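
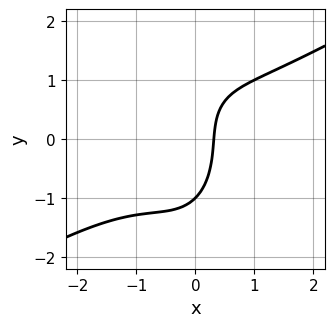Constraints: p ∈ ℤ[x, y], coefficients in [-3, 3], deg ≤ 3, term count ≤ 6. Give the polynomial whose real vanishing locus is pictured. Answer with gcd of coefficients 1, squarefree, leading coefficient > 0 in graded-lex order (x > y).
2*x^3 - 3*x^2*y - y^3 + 3*x - 1

1. Degree: no degree-2 curve has this shape, so deg p = 3.
2. Checking where it meets the axes: it crosses the y-axis at the gridline y = -1.
3. Solving for integer coefficients yields p as stated.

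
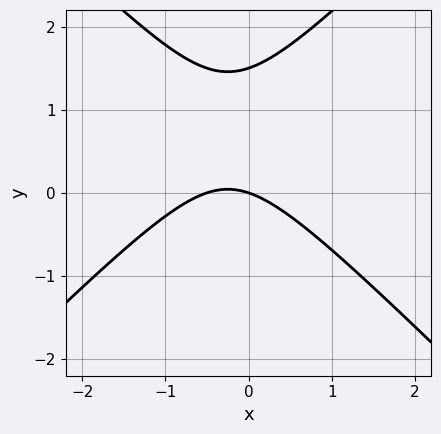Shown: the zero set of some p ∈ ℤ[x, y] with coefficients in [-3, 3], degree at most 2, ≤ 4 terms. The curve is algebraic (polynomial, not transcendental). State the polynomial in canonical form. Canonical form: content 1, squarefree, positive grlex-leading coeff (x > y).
2*x^2 - 2*y^2 + x + 3*y

First, the degree is 2 — no degree-1 curve has this shape.
Next, against the integer gridlines: it meets the y-axis at y = 0 (among the integer gridlines); one x-axis crossing is at x = 0.
Finally, the integer polynomial consistent with all of this is the stated p.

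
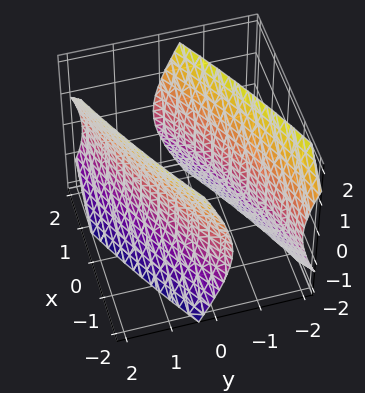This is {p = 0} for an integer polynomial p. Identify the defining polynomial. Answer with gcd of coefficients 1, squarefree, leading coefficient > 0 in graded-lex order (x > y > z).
x^2 - 3*x*y + 3*y^2 - z^2 - 3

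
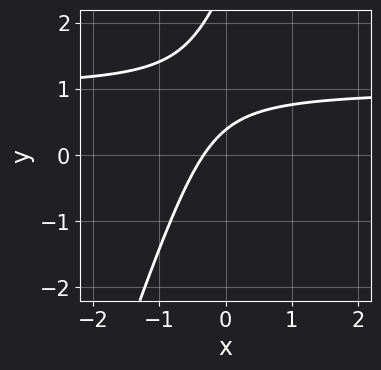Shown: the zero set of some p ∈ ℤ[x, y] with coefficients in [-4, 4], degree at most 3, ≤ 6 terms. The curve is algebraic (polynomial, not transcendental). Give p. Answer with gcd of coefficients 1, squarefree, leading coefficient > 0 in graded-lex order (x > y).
3*x*y - y^2 - 3*x + 3*y - 1

(a) deg p = 2. No degree-1 curve has this shape.
(b) Putting this together gives p.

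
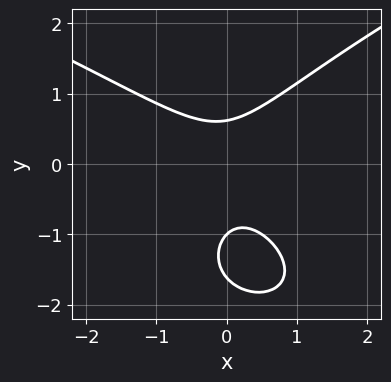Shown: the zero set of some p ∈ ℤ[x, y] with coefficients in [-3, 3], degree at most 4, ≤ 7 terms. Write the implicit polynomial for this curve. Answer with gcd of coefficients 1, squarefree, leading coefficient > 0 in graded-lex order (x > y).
y^3 - 2*x^2 - x*y + 2*y^2 - 1

1. The degree is 3 — a generic line meets the curve in up to 3 points.
2. Checking where it meets the axes: it meets the y-axis at y = -1 (among the integer gridlines); the curve avoids every integer x-axis point in the box.
3. Assembling these constraints gives the stated polynomial.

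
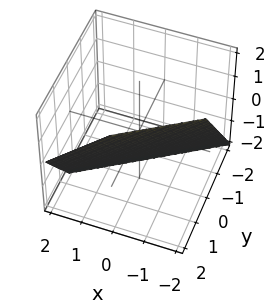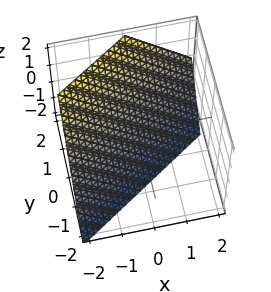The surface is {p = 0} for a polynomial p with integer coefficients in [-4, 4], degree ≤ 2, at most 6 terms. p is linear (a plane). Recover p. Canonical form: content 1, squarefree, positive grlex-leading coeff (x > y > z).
2*x - 3*y + 2*z + 2

First, degree: every cross-section is a straight line — this is a plane, so deg p = 1.
Next, from the axis intercepts and sections: it meets the x-axis at x = -1 (among the integer gridlines); it meets the z-axis at z = -1 (among the integer gridlines).
Finally, putting this together gives p.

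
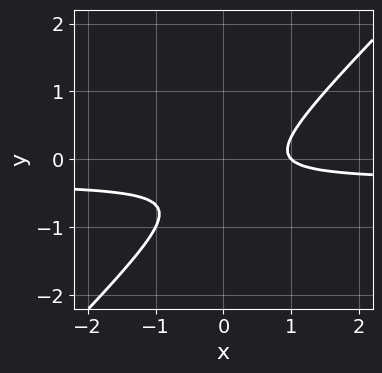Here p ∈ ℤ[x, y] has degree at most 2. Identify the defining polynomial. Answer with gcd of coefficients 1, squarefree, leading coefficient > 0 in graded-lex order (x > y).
1. deg p = 2. No degree-1 curve has this shape.
2. Observable constraints: it crosses the x-axis at the gridline x = 1; no y-intercept at any integer in the box.
3. Solving for integer coefficients yields p as stated.

3*x*y - 3*y^2 + x - 2*y - 1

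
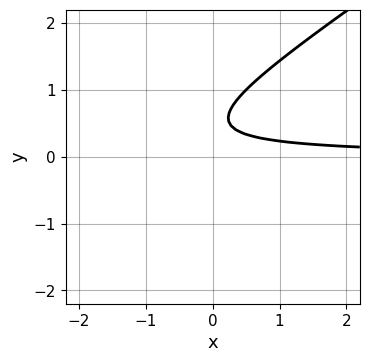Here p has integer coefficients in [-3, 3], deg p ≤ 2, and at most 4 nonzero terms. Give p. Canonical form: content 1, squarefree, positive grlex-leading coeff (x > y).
1. Degree: the shape is more complex than any degree-1 curve, so deg p = 2.
2. Against the integer gridlines: it misses every integer gridline on the y-axis; it misses every integer gridline on the x-axis.
3. Assembling these constraints gives the stated polynomial.

2*x*y - 3*y^2 + 3*y - 1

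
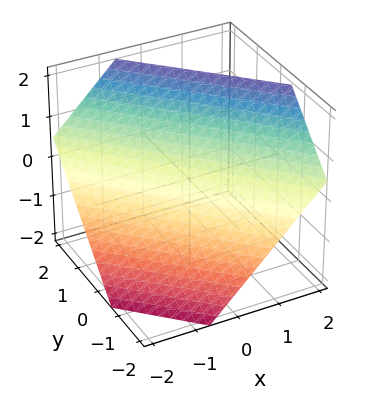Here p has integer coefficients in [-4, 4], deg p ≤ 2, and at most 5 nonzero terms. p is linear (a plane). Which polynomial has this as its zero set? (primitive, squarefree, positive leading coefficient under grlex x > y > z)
3*x + 3*y - 3*z + 2

1. deg p = 1. Every cross-section is a straight line — this is a plane.
2. Solving for integer coefficients yields p as stated.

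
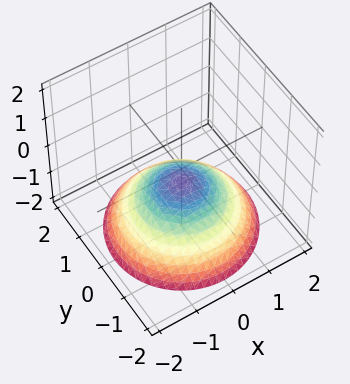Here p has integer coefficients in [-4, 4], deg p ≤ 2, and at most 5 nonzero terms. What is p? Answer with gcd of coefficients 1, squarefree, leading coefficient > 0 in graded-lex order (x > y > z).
x^2 + y^2 + 2*z + 1

(a) Degree: no degree-1 surface has this shape, so deg p = 2.
(b) Symmetries: rotational symmetry about the z-axis ⇒ p depends on x, y only through x² + y².
(c) Against the integer gridlines: the surface avoids every integer x-axis point in the box; a circular section at z = -1 has radius exactly 1.
(d) Assembling these constraints gives the stated polynomial.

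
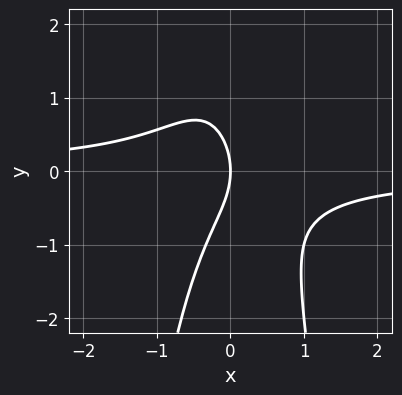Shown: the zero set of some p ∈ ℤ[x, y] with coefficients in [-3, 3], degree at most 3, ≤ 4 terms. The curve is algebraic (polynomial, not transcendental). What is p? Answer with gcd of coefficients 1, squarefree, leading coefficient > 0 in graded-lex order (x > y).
(a) Degree: no degree-2 curve has this shape, so deg p = 3.
(b) Against the integer gridlines: it crosses the y-axis at the gridline y = 0; it meets the x-axis at x = 0 (among the integer gridlines).
(c) These observations pin down the coefficients.

3*x^2*y + y^2 + 2*x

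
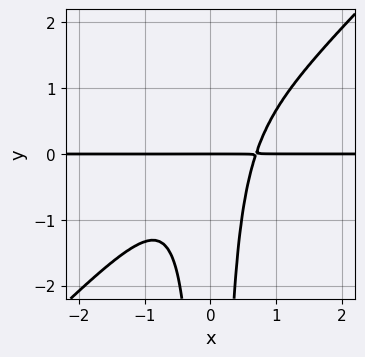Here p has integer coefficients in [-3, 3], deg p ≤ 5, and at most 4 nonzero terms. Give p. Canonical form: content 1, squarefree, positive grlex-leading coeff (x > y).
3*x^3*y - 3*x^2*y^2 - y

First, the degree is 4 — the shape is more complex than any degree-3 curve.
Then, from the visible intercepts: one y-axis crossing is at y = 0; every point of the x-axis in the box is on the curve.
Finally, matching integer coefficients to the picture gives p.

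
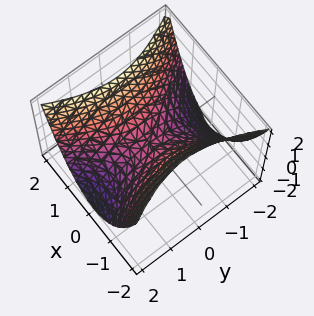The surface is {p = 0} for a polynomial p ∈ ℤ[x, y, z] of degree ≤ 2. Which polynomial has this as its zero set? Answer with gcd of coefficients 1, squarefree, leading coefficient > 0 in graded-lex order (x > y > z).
2*x^2 - y^2 - 2*z

First, the degree is 2 — a saddle surface; a quadric.
Next, symmetries: the x ↦ −x reflection is a symmetry, so x appears only in even powers; mirror symmetry y ↦ −y ⇒ only even powers of y.
Then, against the integer gridlines: it meets the z-axis at z = 0 (among the integer gridlines); it crosses the x-axis at the gridline x = 0.
Finally, fitting integer coefficients to these (and the overall shape) gives p.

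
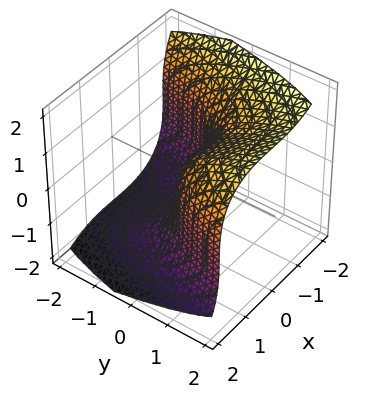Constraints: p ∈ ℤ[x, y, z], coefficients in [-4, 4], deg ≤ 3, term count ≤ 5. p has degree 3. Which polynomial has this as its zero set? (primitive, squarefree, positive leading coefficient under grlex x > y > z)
x^3 + z^3 - 3*y

First, the degree is 3 — a generic line meets the surface in up to 3 points.
Next, reading off the gridlines: one y-axis crossing is at y = 0; one x-axis crossing is at x = 0; it crosses the z-axis at the gridline z = 0.
Finally, matching integer coefficients to the picture gives p.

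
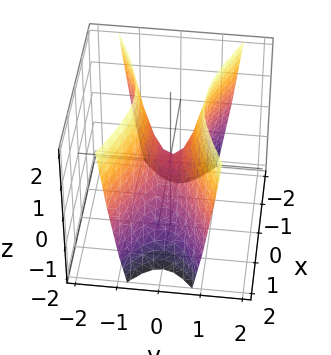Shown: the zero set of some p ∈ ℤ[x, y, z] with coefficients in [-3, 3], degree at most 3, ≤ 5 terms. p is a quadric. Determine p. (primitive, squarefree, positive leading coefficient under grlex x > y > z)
x^2 - 3*y^2 + z

(a) deg p = 2. A hyperbolic paraboloid; a quadric.
(b) Symmetries: it's symmetric under y → −y, forcing even powers of y; it's symmetric under x → −x, forcing even powers of x.
(c) Against the integer gridlines: it meets the z-axis at z = 0 (among the integer gridlines); one x-axis crossing is at x = 0; one y-axis crossing is at y = 0.
(d) Putting this together gives p.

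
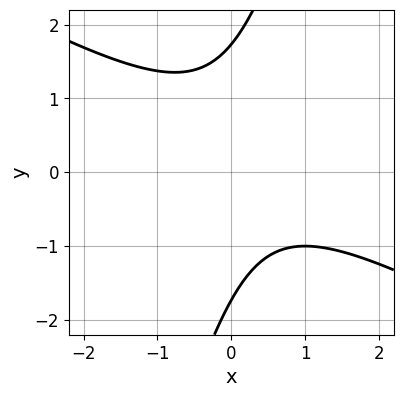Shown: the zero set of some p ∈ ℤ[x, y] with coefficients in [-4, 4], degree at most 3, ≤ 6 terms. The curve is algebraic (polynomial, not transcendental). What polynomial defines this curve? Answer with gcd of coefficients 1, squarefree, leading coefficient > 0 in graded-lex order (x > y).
The degree is 2 — a generic line meets the curve in up to 2 points.
Observable constraints: no x-intercept at any integer in the box.
Matching integer coefficients to the picture gives p.

2*x^2 + 3*x*y - y^2 - x + 3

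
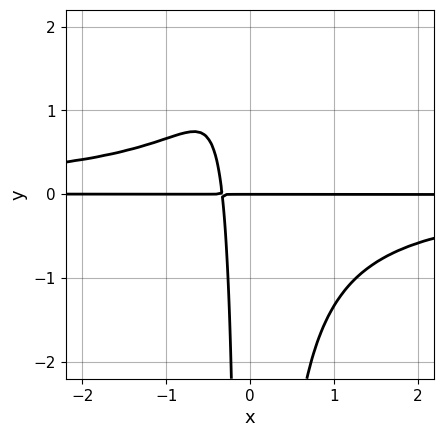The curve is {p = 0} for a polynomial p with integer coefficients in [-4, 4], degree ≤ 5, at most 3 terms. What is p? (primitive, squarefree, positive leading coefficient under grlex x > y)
3*x^2*y^2 + 3*x*y + y

deg p = 4.
From the visible intercepts: it meets the y-axis at y = 0 (among the integer gridlines); every point of the x-axis in the box is on the curve.
Assembling these constraints gives the stated polynomial.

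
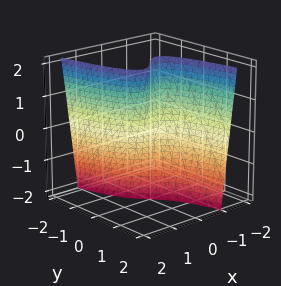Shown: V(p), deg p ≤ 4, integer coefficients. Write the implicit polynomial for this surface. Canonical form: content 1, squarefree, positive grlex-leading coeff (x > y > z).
First, the degree is 3 — the shape is more complex than any degree-2 surface.
Then, from the axis intercepts and sections: it meets the y-axis at y = 0 (among the integer gridlines); one x-axis crossing is at x = 0.
Finally, the integer polynomial consistent with all of this is the stated p.

2*x^3 - x*z + 2*y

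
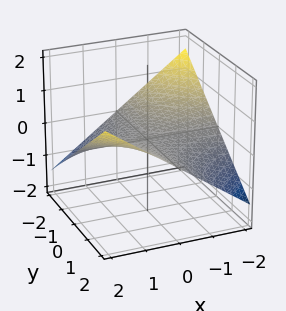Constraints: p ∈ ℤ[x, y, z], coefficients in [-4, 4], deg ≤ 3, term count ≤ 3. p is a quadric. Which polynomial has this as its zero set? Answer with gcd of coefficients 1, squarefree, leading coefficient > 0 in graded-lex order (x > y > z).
Degree: a hyperbolic paraboloid; a quadric, so deg p = 2.
From the visible intercepts: every point of the y-axis in the box is on the surface; the visible x-axis segment lies entirely on the surface.
The integer polynomial consistent with all of this is the stated p.

x*y - 3*z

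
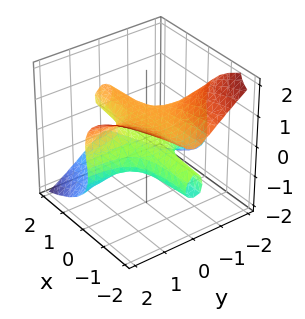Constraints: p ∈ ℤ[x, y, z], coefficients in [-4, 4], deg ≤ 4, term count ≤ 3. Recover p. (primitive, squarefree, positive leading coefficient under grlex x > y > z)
3*x*y^2 + 3*z^3 - 2*z

deg p = 3.
Against the integer gridlines: it crosses the z-axis at the gridline z = 0; the visible x-axis segment lies entirely on the surface; the visible y-axis segment lies entirely on the surface.
Fitting integer coefficients to these (and the overall shape) gives p.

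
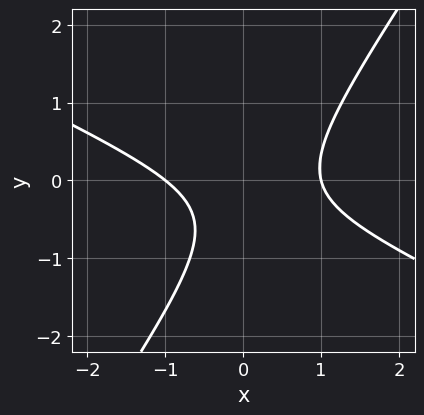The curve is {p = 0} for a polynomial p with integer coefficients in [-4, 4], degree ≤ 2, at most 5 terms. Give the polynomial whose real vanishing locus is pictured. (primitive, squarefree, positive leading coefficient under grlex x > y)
(a) The degree is 2 — a generic line meets the curve in up to 2 points.
(b) From the axis intercepts and sections: the x-axis gridline crossings are at x ∈ {-1, 1}; no y-intercept at any integer in the box.
(c) Solving for integer coefficients yields p as stated.

2*x^2 + 3*x*y - 3*y^2 - 2*y - 2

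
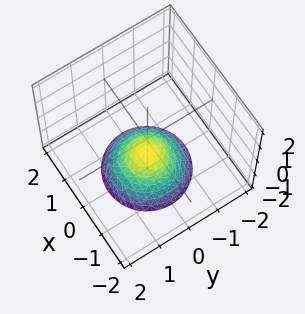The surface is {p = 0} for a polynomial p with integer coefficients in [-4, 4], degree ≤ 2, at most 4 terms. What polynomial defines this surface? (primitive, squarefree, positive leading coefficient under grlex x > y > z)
2*x^2 + 2*y^2 + 3*z + 3

(a) The degree is 2 — no degree-1 surface has this shape.
(b) Symmetries: rotational symmetry about the z-axis ⇒ p depends on x, y only through x² + y².
(c) Observable constraints: the surface avoids every integer x-axis point in the box; the surface avoids every integer y-axis point in the box; one z-axis crossing is at z = -1.
(d) Fitting integer coefficients to these (and the overall shape) gives p.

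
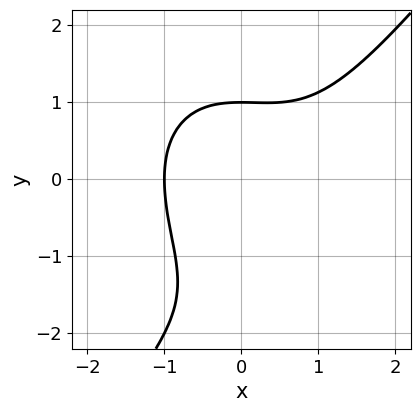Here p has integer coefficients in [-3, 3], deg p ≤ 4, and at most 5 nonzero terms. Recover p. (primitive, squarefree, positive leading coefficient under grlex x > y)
2*x^3 - y^3 - x^2 - 2*y^2 + 3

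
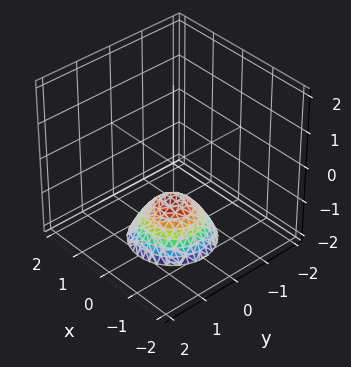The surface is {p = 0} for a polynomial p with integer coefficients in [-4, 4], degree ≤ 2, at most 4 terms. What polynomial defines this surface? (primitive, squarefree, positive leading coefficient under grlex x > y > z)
x^2 + y^2 + z + 1

1. deg p = 2. A generic line meets the surface in up to 2 points.
2. Symmetries: every cross-section ⟂ z is a circle, so x, y appear only via x² + y².
3. Observable constraints: it misses every integer gridline on the y-axis; a circular section at z = -2 has radius exactly 1; no x-intercept at any integer in the box; it meets the z-axis at z = -1 (among the integer gridlines).
4. The integer polynomial consistent with all of this is the stated p.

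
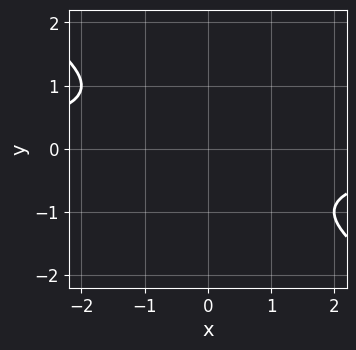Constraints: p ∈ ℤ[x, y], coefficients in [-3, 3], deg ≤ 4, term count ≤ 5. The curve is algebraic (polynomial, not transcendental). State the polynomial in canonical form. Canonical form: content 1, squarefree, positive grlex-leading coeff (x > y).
x^2*y^2 - 2*y^4 - x*y - y^2 - 3

The degree is 4 — a generic line meets the curve in up to 4 points.
Observable constraints: the curve avoids every integer x-axis point in the box; it misses every integer gridline on the y-axis.
Matching integer coefficients to the picture gives p.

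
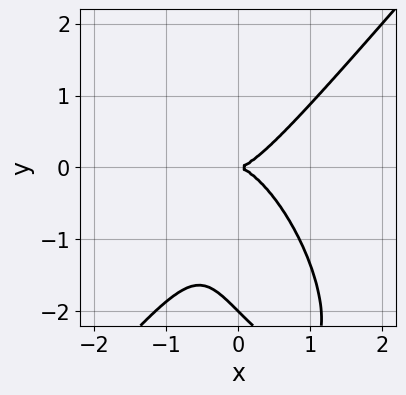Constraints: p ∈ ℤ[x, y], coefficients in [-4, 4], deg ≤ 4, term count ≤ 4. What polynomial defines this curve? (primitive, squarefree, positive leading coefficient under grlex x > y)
(a) deg p = 3. A generic line meets the curve in up to 3 points.
(b) Against the integer gridlines: one x-axis crossing is at x = 0; the y-axis gridline crossings are at y ∈ {-2, 0}.
(c) Solving for integer coefficients yields p as stated.

3*x^3 - x*y^2 - y^3 - 2*y^2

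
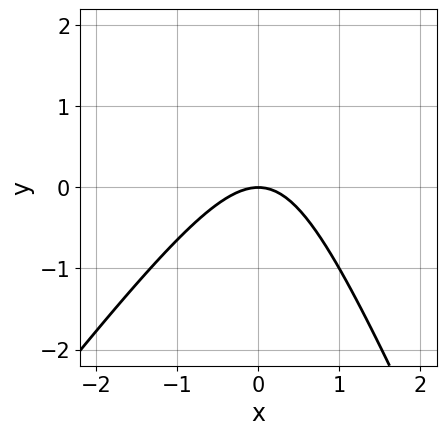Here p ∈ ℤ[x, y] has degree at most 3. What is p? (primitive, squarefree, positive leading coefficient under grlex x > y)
3*x^2 - x*y - y^2 + 3*y

(a) deg p = 2.
(b) From the visible intercepts: it meets the x-axis at x = 0 (among the integer gridlines); one y-axis crossing is at y = 0.
(c) Assembling these constraints gives the stated polynomial.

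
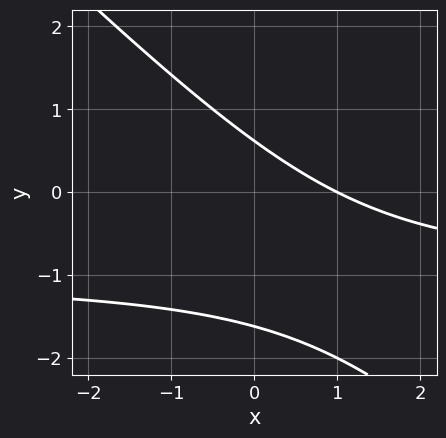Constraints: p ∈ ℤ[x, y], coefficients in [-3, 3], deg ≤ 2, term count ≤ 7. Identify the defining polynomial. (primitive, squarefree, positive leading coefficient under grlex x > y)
x*y + y^2 + x + y - 1

(a) deg p = 2. A generic line meets the curve in up to 2 points.
(b) Observable constraints: one x-axis crossing is at x = 1.
(c) Solving for integer coefficients yields p as stated.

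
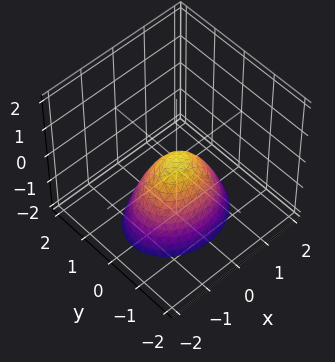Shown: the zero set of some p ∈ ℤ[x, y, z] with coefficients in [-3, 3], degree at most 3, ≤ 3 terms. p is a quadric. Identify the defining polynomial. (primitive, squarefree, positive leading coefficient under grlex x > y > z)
2*x^2 + 3*y^2 + 2*z

deg p = 2. A paraboloid; a quadric.
Symmetries: the y ↦ −y reflection is a symmetry, so y appears only in even powers; the x ↦ −x reflection is a symmetry, so x appears only in even powers.
Against the integer gridlines: one x-axis crossing is at x = 0; it crosses the y-axis at the gridline y = 0; it meets the z-axis at z = 0 (among the integer gridlines).
Assembling these constraints gives the stated polynomial.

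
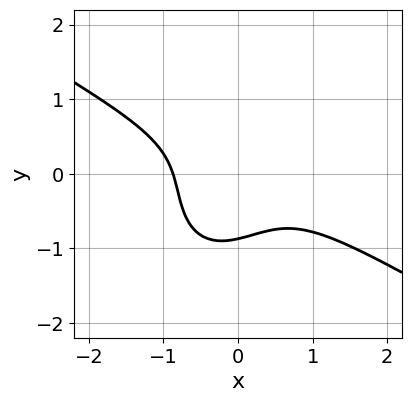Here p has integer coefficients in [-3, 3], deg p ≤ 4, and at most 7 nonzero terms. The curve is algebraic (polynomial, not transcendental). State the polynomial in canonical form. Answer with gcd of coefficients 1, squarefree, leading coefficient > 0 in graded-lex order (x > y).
3*x^3 + 3*x^2*y - 2*x*y^2 + 3*y^3 + 2

(a) Degree: a generic line meets the curve in up to 3 points, so deg p = 3.
(b) Matching integer coefficients to the picture gives p.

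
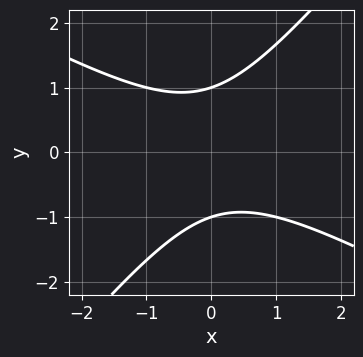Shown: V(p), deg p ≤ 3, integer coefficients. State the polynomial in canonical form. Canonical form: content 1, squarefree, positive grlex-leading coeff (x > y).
2*x^2 + 2*x*y - 3*y^2 + 3

First, deg p = 2. The shape is more complex than any degree-1 curve.
Next, from the axis intercepts and sections: among the integer gridlines, it crosses the y-axis at y ∈ {-1, 1}; the curve avoids every integer x-axis point in the box.
Finally, putting this together gives p.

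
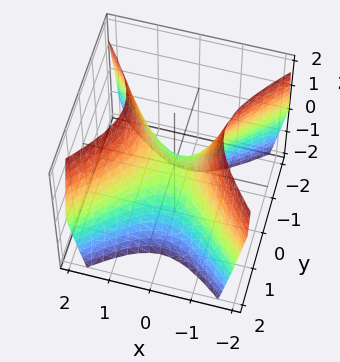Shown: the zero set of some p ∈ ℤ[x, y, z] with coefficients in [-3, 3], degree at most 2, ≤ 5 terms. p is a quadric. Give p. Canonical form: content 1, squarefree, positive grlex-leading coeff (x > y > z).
deg p = 2. A hyperbolic paraboloid; a quadric.
Symmetries: the y ↦ −y reflection is a symmetry, so y appears only in even powers; the x ↦ −x reflection is a symmetry, so x appears only in even powers.
Observable constraints: it crosses the y-axis at the gridline y = 0; one x-axis crossing is at x = 0; it meets the z-axis at z = 0 (among the integer gridlines).
Together with the visible shape, these determine p as stated.

3*x^2 - 3*y^2 - 2*z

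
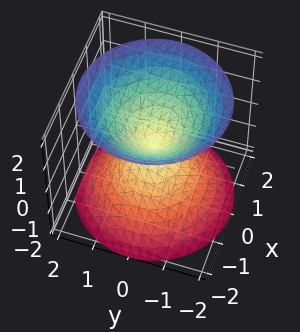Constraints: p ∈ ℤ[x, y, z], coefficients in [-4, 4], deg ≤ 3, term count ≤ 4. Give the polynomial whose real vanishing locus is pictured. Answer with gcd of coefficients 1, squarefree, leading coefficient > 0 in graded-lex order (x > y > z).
x^2 + y^2 - z^2

First, the picture has 2 separate pieces.
Then, degree: two nappes meeting at a single point; a quadric, so deg p = 2.
Then, symmetries: rotational symmetry about the z-axis ⇒ p depends on x, y only through x² + y²; it's symmetric under z → −z, forcing even powers of z.
Next, against the integer gridlines: a circular section at z = 1 has radius exactly 1; one y-axis crossing is at y = 0; it crosses the x-axis at the gridline x = 0.
Finally, these observations pin down the coefficients.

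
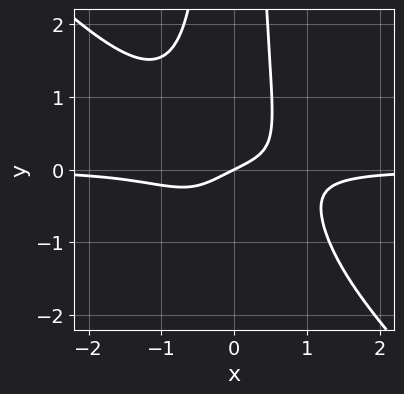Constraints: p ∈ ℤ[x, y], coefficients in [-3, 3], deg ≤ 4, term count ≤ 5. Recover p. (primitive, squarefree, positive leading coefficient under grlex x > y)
3*x^3*y + 3*x^2*y^2 + x^2*y + x - 2*y

First, deg p = 4. A generic line meets the curve in up to 4 points.
Next, observable constraints: it meets the x-axis at x = 0 (among the integer gridlines); it meets the y-axis at y = 0 (among the integer gridlines).
Finally, solving for integer coefficients yields p as stated.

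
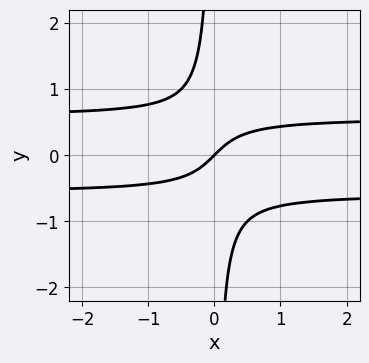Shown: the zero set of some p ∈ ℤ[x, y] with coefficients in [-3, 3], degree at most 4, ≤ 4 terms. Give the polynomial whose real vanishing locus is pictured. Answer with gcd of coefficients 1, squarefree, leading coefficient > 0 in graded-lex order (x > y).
3*x*y^2 - x + y

First, degree: a generic line meets the curve in up to 3 points, so deg p = 3.
Next, reading off the gridlines: it crosses the x-axis at the gridline x = 0; one y-axis crossing is at y = 0.
Finally, assembling these constraints gives the stated polynomial.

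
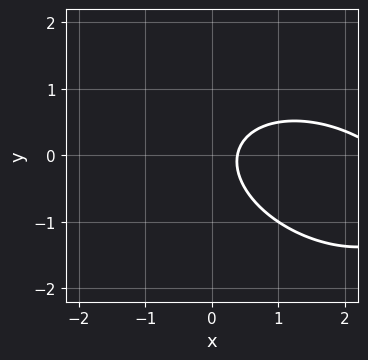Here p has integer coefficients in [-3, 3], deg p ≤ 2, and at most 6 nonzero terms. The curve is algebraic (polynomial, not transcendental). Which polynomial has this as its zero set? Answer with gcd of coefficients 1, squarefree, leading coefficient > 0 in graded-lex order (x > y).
x^2 + x*y + 2*y^2 - 3*x + 1

1. Degree: a generic line meets the curve in up to 2 points, so deg p = 2.
2. Against the integer gridlines: no y-intercept at any integer in the box.
3. These observations pin down the coefficients.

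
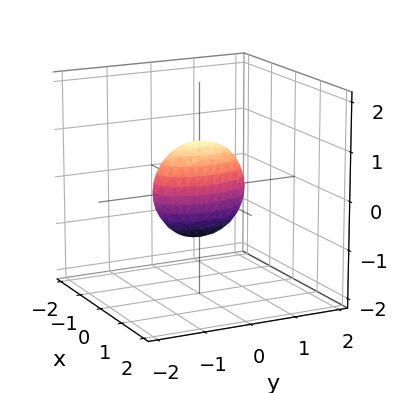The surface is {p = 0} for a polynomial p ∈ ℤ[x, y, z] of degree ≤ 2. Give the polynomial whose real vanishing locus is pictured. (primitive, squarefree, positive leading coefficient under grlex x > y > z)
3*x^2 + y^2 + z^2 - 1

First, degree: a closed, bounded, convex surface; a quadric, so deg p = 2.
Then, symmetries: it's symmetric under y → −y, forcing even powers of y; mirror symmetry x ↦ −x ⇒ only even powers of x; it's symmetric under z → −z, forcing even powers of z.
Then, from the axis intercepts and sections: the z-axis gridline crossings are at z ∈ {-1, 1}; the y-axis gridline crossings are at y ∈ {-1, 1}.
Finally, solving for integer coefficients yields p as stated.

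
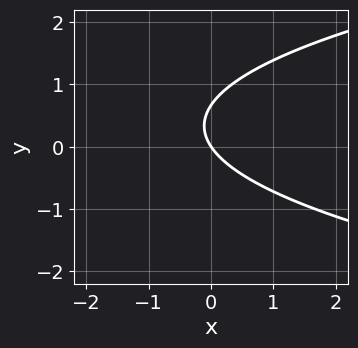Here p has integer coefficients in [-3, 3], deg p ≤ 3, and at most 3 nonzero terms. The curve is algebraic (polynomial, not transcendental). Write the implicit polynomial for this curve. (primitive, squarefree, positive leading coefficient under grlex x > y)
3*y^2 - 3*x - 2*y

(a) The degree is 2 — a generic line meets the curve in up to 2 points.
(b) Observable constraints: one x-axis crossing is at x = 0; it crosses the y-axis at the gridline y = 0.
(c) Together with the visible shape, these determine p as stated.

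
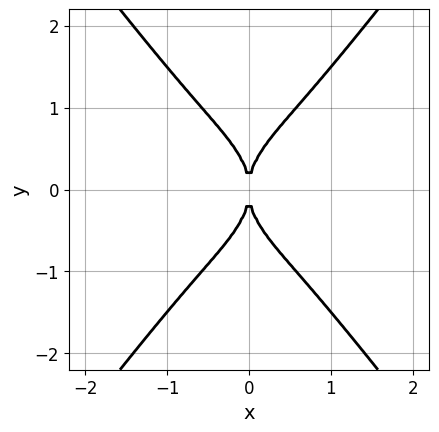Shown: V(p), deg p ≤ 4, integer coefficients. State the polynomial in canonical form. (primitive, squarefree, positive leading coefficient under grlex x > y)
3*x^4 - y^4 + 2*x^2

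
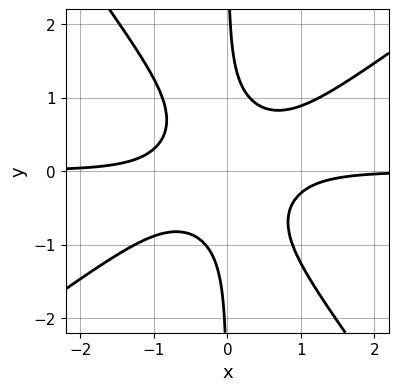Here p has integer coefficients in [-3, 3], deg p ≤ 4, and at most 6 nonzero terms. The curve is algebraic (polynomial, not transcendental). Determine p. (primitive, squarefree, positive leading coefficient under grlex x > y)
1. deg p = 4. The shape is more complex than any degree-3 curve.
2. From the axis intercepts and sections: no y-intercept at any integer in the box; it misses every integer gridline on the x-axis.
3. Fitting integer coefficients to these (and the overall shape) gives p.

3*x^3*y - 2*x^2*y^2 - 3*x*y^3 + 1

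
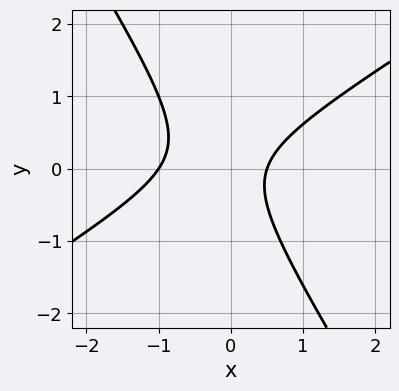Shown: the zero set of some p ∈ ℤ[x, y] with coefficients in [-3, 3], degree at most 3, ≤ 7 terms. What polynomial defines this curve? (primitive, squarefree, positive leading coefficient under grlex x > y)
First, the degree is 2 — no degree-1 curve has this shape.
Next, checking where it meets the axes: it meets the x-axis at x = -1 (among the integer gridlines); the curve avoids every integer y-axis point in the box.
Finally, putting this together gives p.

2*x^2 - 2*x*y - 2*y^2 + x - 1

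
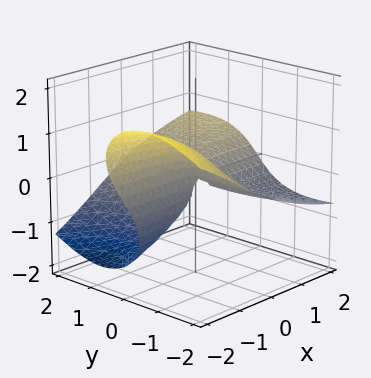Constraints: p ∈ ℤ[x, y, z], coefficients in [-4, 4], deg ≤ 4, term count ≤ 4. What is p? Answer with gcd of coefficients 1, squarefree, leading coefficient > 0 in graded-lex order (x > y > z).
y^2*z + z^3 - x*y + x*z

Degree: the shape is more complex than any degree-2 surface, so deg p = 3.
Reading off the gridlines: the visible y-axis segment lies entirely on the surface; one z-axis crossing is at z = 0; every point of the x-axis in the box is on the surface.
These observations pin down the coefficients.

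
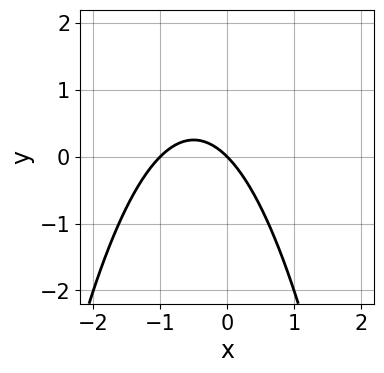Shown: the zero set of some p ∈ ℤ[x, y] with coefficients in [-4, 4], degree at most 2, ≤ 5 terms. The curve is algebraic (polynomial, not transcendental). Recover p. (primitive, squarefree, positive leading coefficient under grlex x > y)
(a) deg p = 2.
(b) Checking where it meets the axes: the x-axis gridline crossings are at x ∈ {-1, 0}; it crosses the y-axis at the gridline y = 0.
(c) Solving for integer coefficients yields p as stated.

x^2 + x + y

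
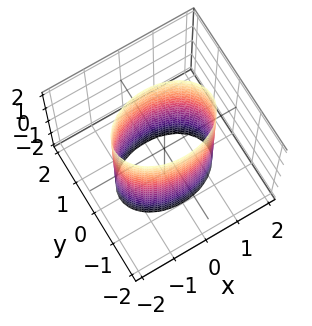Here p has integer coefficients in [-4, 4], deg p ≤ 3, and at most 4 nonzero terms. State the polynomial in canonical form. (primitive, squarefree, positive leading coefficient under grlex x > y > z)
x^2 + 2*y^2 - 2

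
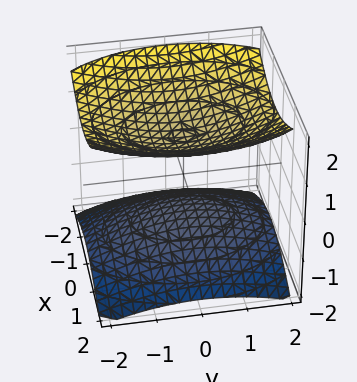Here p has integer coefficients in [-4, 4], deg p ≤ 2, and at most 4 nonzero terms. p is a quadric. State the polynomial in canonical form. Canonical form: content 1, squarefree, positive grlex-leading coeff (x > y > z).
I count 2 distinct pieces.
Degree: two sheets facing apart; a quadric, so deg p = 2.
Symmetries: mirror symmetry y ↦ −y ⇒ only even powers of y; it's symmetric under z → −z, forcing even powers of z; mirror symmetry x ↦ −x ⇒ only even powers of x.
Observable constraints: no y-intercept at any integer in the box; it misses every integer gridline on the x-axis; the z-axis gridline crossings are at z ∈ {-1, 1}.
Putting this together gives p.

2*x^2 + y^2 - 3*z^2 + 3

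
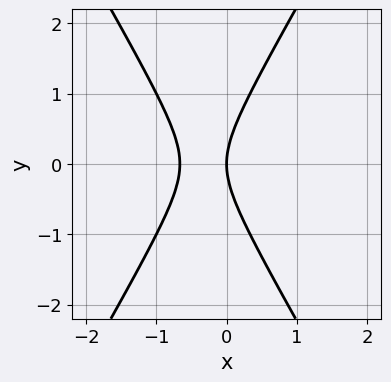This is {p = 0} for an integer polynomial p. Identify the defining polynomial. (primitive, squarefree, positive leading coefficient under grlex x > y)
deg p = 2. No degree-1 curve has this shape.
Symmetries: the y ↦ −y reflection is a symmetry, so y appears only in even powers.
Observable constraints: it meets the y-axis at y = 0 (among the integer gridlines); it meets the x-axis at x = 0 (among the integer gridlines).
Assembling these constraints gives the stated polynomial.

3*x^2 - y^2 + 2*x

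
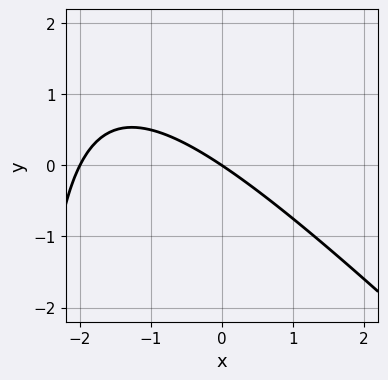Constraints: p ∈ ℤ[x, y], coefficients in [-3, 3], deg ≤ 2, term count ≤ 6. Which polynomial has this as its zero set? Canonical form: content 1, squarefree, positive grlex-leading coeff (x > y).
x^2 + x*y + 2*x + 3*y

First, the degree is 2 — a generic line meets the curve in up to 2 points.
Then, observable constraints: the x-axis gridline crossings are at x ∈ {-2, 0}; it crosses the y-axis at the gridline y = 0.
Finally, putting this together gives p.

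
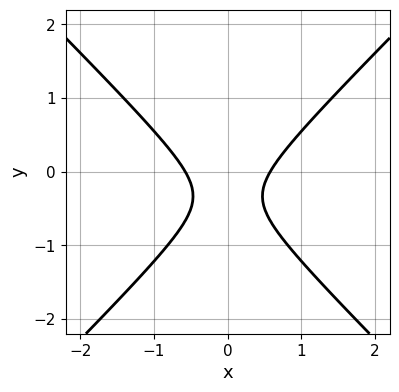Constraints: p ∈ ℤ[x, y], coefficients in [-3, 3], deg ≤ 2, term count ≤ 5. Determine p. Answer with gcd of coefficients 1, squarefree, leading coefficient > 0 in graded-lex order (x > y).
3*x^2 - 3*y^2 - 2*y - 1

Degree: a generic line meets the curve in up to 2 points, so deg p = 2.
Symmetries: it's symmetric under x → −x, forcing even powers of x.
From the axis intercepts and sections: it misses every integer gridline on the y-axis.
Together with the visible shape, these determine p as stated.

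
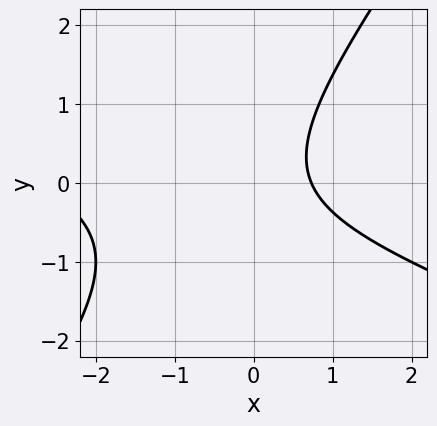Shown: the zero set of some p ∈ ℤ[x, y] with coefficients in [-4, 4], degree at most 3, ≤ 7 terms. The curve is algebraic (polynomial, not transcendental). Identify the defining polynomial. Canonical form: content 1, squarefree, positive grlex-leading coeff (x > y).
x^2 + 2*x*y - 2*y^2 + 2*x - 2

First, degree: a generic line meets the curve in up to 2 points, so deg p = 2.
Next, checking where it meets the axes: it misses every integer gridline on the y-axis.
Finally, fitting integer coefficients to these (and the overall shape) gives p.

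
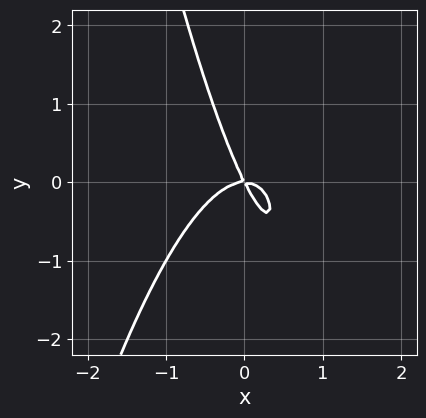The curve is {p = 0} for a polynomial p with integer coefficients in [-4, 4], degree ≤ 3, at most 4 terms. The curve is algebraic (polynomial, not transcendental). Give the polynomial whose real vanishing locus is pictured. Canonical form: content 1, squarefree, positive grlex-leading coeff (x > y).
The degree is 3 — a generic line meets the curve in up to 3 points.
Checking where it meets the axes: it crosses the y-axis at the gridline y = 0; one x-axis crossing is at x = 0.
Together with the visible shape, these determine p as stated.

3*x^3 + 2*x*y + y^2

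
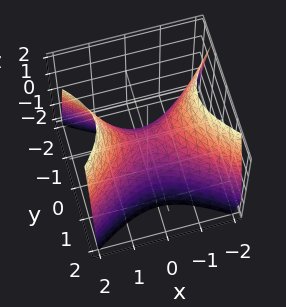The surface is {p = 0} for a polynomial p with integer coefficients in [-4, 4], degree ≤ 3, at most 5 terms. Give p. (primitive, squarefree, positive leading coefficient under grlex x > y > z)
2*x^2 - 3*y^2 - 2*z

Degree: a saddle surface; a quadric, so deg p = 2.
Symmetries: it's symmetric under x → −x, forcing even powers of x; it's symmetric under y → −y, forcing even powers of y.
From the visible intercepts: it crosses the z-axis at the gridline z = 0; one y-axis crossing is at y = 0; it crosses the x-axis at the gridline x = 0.
Fitting integer coefficients to these (and the overall shape) gives p.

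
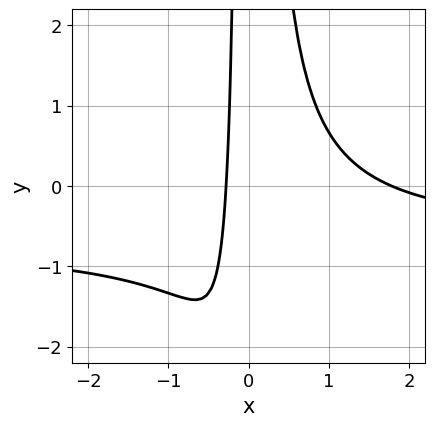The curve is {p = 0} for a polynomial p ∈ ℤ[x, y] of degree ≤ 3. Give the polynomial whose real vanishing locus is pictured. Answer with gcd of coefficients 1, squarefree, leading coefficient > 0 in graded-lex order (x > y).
First, degree: a generic line meets the curve in up to 3 points, so deg p = 3.
Then, checking where it meets the axes: the curve avoids every integer y-axis point in the box.
Finally, the integer polynomial consistent with all of this is the stated p.

3*x^2*y + 2*x^2 - 3*x - 1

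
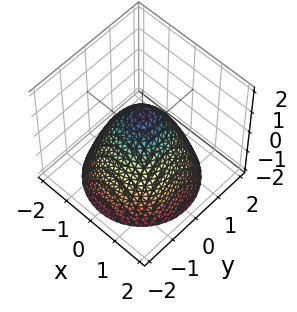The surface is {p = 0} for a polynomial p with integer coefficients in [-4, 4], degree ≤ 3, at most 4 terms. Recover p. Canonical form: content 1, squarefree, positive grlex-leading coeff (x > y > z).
x^2 + y^2 + z - 1

1. The degree is 2 — a generic line meets the surface in up to 2 points.
2. Symmetries: rotational symmetry about the z-axis ⇒ p depends on x, y only through x² + y².
3. From the axis intercepts and sections: the x-axis gridline crossings are at x ∈ {-1, 1}; it meets the z-axis at z = 1 (among the integer gridlines).
4. Putting this together gives p. Check: (0, 1, 0) on the y-axis lies on the surface, and p(0, 1, 0) = 0. ✓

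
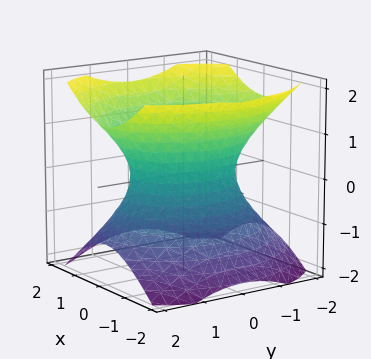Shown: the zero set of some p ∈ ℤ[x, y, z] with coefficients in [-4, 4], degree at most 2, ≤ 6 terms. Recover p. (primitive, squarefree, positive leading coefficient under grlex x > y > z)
1. Degree: one connected sheet with a waist; a quadric, so deg p = 2.
2. Symmetries: mirror symmetry y ↦ −y ⇒ only even powers of y; the z ↦ −z reflection is a symmetry, so z appears only in even powers; the x ↦ −x reflection is a symmetry, so x appears only in even powers.
3. Observable constraints: it misses every integer gridline on the z-axis; the x-axis gridline crossings are at x ∈ {-1, 1}.
4. These observations pin down the coefficients.

3*x^2 + 2*y^2 - 3*z^2 - 3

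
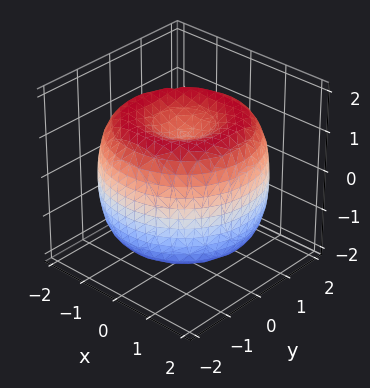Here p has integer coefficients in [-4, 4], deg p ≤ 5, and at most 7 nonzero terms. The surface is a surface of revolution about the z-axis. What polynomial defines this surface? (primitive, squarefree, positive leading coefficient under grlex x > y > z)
x^4 + 2*x^2*y^2 + y^4 - 3*x^2 - 3*y^2 + 2*z^2 - 2

1. Degree: a generic line meets the surface in up to 4 points, so deg p = 4.
2. By symmetry, every cross-section ⟂ z is a circle, so x, y appear only via x² + y².
3. From the visible intercepts: a circular section at z = 0 has radius between 1 and 2; among the integer gridlines, it crosses the z-axis at z ∈ {-1, 1}.
4. Fitting integer coefficients to these (and the overall shape) gives p.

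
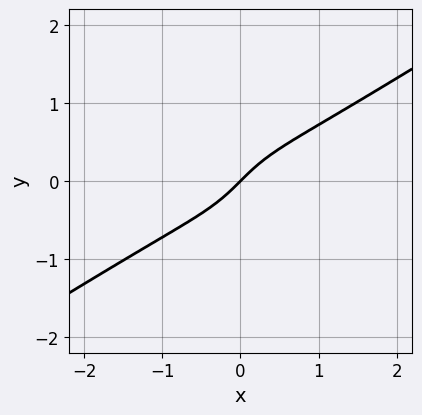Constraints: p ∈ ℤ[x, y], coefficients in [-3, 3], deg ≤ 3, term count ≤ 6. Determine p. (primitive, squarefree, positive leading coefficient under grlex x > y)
1. Degree: no degree-2 curve has this shape, so deg p = 3.
2. Checking where it meets the axes: it meets the x-axis at x = 0 (among the integer gridlines); one y-axis crossing is at y = 0.
3. Putting this together gives p.

2*x^3 - 2*x^2*y - 3*y^3 + 2*x - 2*y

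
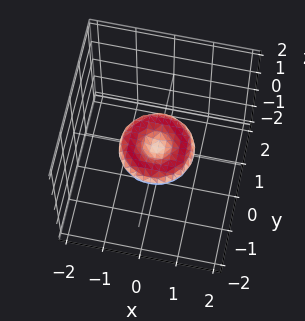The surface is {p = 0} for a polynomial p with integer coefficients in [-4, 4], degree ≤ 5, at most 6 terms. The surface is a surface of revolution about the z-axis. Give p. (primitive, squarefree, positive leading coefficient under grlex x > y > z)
x^4 + 2*x^2*y^2 + y^4 - x^2 - y^2 + 3*z^2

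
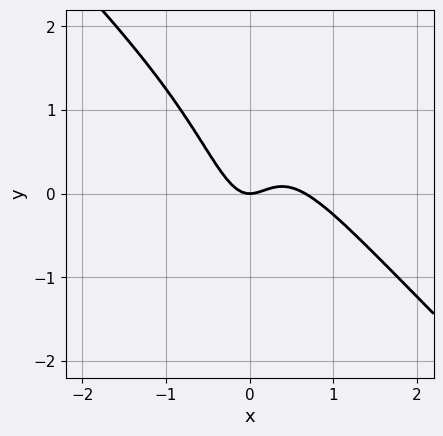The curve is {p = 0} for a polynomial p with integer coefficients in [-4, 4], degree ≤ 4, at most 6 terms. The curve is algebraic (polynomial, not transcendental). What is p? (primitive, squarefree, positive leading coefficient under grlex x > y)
3*x^3 + 3*x^2*y - 2*x^2 + y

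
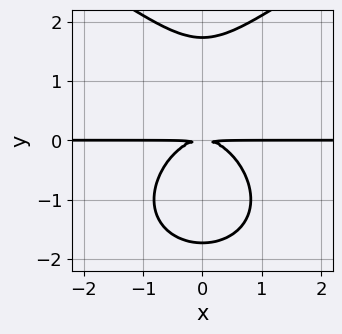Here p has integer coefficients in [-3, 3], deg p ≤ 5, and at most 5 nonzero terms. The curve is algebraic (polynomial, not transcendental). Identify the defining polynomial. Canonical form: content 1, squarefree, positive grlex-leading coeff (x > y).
y^4 - 3*x^2*y - 3*y^2

First, deg p = 4. A generic line meets the curve in up to 4 points.
Then, symmetries: it's symmetric under x → −x, forcing even powers of x.
Next, checking where it meets the axes: the visible x-axis segment lies entirely on the curve.
Finally, assembling these constraints gives the stated polynomial.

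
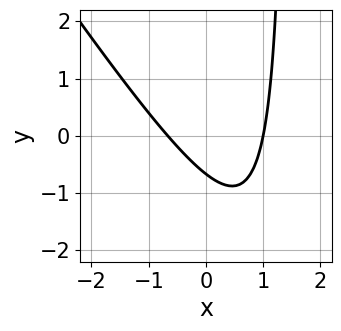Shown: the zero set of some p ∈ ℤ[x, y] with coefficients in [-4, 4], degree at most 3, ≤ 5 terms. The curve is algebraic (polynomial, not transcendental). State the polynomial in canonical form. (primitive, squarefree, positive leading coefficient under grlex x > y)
3*x^2 + 2*x*y - x - 3*y - 2

Degree: the shape is more complex than any degree-1 curve, so deg p = 2.
Observable constraints: it meets the x-axis at x = 1 (among the integer gridlines).
Assembling these constraints gives the stated polynomial.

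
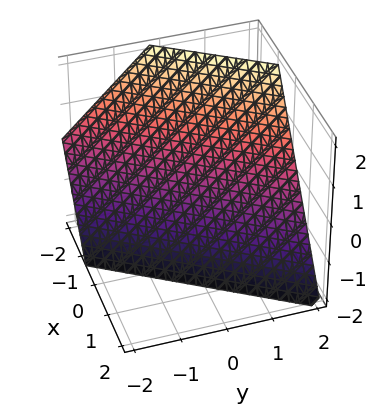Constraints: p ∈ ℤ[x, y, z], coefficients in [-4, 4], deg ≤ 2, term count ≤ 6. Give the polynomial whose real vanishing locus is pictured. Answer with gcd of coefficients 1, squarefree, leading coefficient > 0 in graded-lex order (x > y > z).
3*x - 2*y + 2*z + 2

1. deg p = 1.
2. Observable constraints: it crosses the z-axis at the gridline z = -1; one y-axis crossing is at y = 1.
3. Matching integer coefficients to the picture gives p.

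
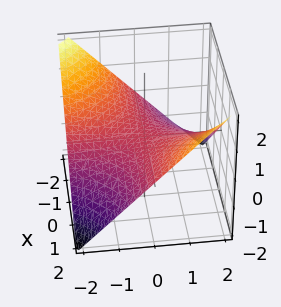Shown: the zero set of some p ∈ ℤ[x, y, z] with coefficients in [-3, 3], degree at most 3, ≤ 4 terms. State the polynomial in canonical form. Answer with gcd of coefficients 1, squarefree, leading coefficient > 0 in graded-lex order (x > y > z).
The degree is 2 — a saddle surface; a quadric.
From the axis intercepts and sections: it crosses the z-axis at the gridline z = 0; the visible x-axis segment lies entirely on the surface.
Fitting integer coefficients to these (and the overall shape) gives p.

x*y - 2*z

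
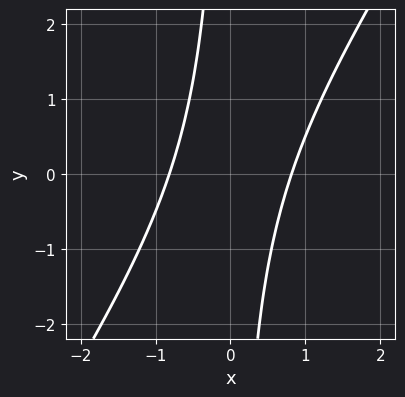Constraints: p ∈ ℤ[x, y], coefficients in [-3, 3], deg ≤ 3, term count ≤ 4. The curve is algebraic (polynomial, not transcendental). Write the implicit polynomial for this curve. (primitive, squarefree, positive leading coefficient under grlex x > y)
(a) Degree: the shape is more complex than any degree-1 curve, so deg p = 2.
(b) From the axis intercepts and sections: the curve avoids every integer y-axis point in the box.
(c) Fitting integer coefficients to these (and the overall shape) gives p.

3*x^2 - 2*x*y - 2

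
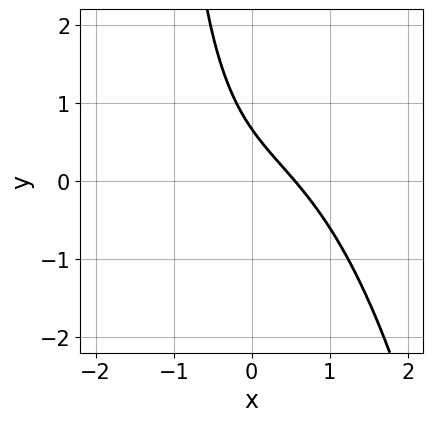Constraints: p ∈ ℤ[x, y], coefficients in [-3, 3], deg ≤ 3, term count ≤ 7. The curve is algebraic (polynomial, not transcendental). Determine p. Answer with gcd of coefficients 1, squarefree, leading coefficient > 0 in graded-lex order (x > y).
Degree: no degree-2 curve has this shape, so deg p = 3.
The integer polynomial consistent with all of this is the stated p.

2*x^3 + 2*x*y + 3*x + 3*y - 2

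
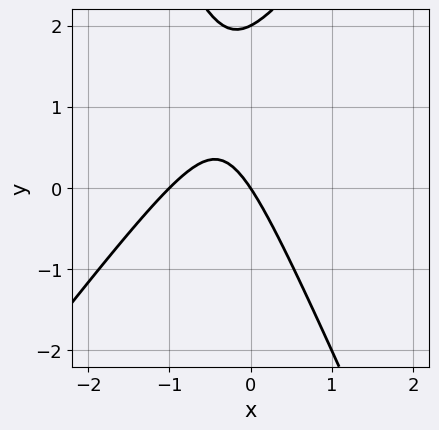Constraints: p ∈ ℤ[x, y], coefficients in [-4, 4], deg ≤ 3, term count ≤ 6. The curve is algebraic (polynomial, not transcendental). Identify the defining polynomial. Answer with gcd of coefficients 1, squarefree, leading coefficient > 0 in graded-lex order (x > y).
Degree: a generic line meets the curve in up to 2 points, so deg p = 2.
From the visible intercepts: the y-axis gridline crossings are at y ∈ {0, 2}; among the integer gridlines, it crosses the x-axis at x ∈ {-1, 0}.
The integer polynomial consistent with all of this is the stated p.

3*x^2 - x*y - y^2 + 3*x + 2*y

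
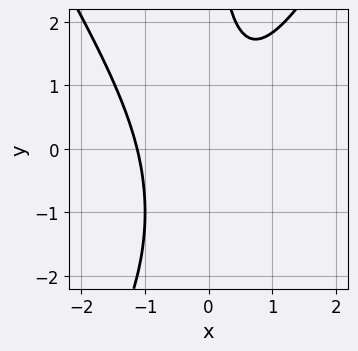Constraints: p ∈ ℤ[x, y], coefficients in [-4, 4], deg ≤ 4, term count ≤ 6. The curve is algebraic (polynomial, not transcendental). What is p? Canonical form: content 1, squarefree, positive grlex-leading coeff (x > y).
3*x^3 - x*y^2 + x^2 - 2*x*y + 3

1. Degree: no degree-2 curve has this shape, so deg p = 3.
2. Reading off the gridlines: it misses every integer gridline on the y-axis.
3. Matching integer coefficients to the picture gives p.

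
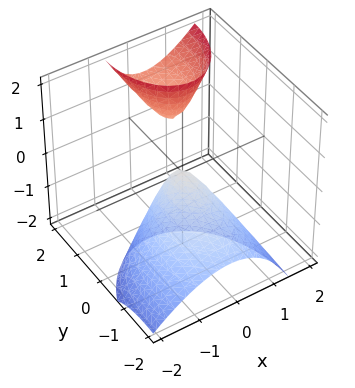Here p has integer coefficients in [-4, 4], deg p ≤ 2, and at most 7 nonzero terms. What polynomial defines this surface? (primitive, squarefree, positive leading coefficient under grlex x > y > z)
I count 2 distinct pieces.
The degree is 2 — the shape is more complex than any degree-1 surface.
Reading off the gridlines: it meets the y-axis at y = 0 (among the integer gridlines); it meets the z-axis at z = 0 (among the integer gridlines); one x-axis crossing is at x = 0.
The integer polynomial consistent with all of this is the stated p.

2*x^2 - x*z + y^2 - 2*y*z + z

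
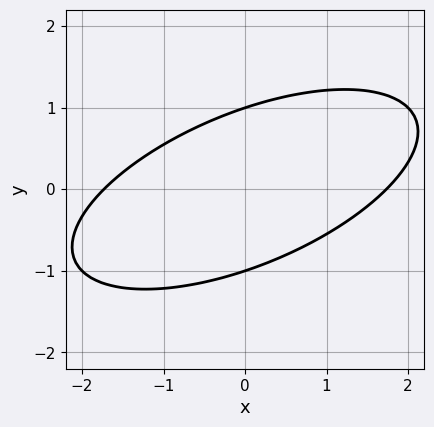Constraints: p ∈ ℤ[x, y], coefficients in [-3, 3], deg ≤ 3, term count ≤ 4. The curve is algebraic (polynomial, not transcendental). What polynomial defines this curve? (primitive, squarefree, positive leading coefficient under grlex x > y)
First, degree: no degree-1 curve has this shape, so deg p = 2.
Next, from the axis intercepts and sections: the y-axis gridline crossings are at y ∈ {-1, 1}.
Finally, putting this together gives p.

x^2 - 2*x*y + 3*y^2 - 3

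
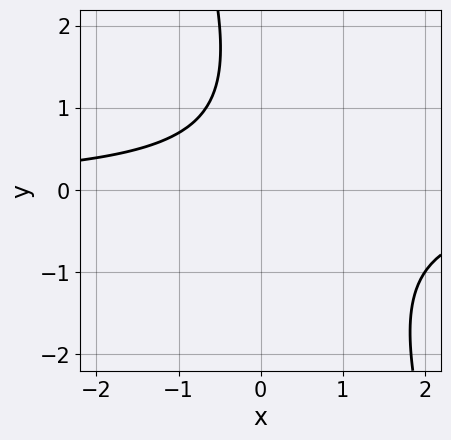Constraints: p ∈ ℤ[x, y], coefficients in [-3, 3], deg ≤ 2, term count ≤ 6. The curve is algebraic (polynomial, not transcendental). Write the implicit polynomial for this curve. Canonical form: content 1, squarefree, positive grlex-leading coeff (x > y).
3*x*y + y^2 - 2*y + 3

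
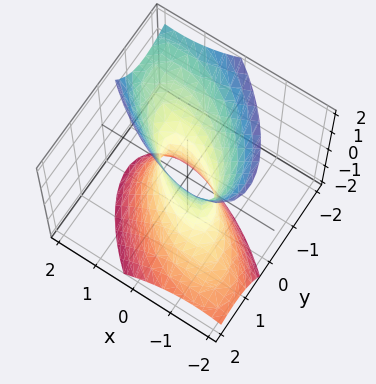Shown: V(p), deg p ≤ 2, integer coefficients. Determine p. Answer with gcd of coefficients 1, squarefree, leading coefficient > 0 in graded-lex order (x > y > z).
2*x^2 + 3*x*y + 3*y^2 + 2*y*z - z^2 - 1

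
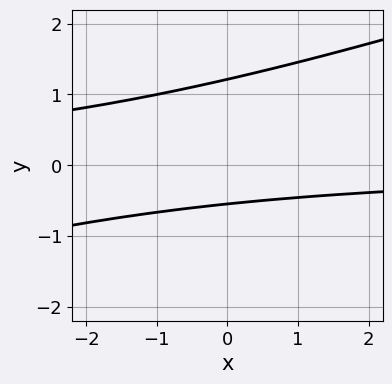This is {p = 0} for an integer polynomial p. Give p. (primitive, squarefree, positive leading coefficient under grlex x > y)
(a) deg p = 2.
(b) From the visible intercepts: the curve avoids every integer x-axis point in the box.
(c) These observations pin down the coefficients.

x*y - 3*y^2 + 2*y + 2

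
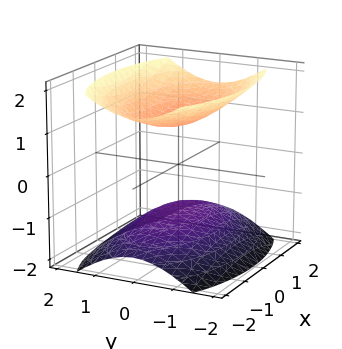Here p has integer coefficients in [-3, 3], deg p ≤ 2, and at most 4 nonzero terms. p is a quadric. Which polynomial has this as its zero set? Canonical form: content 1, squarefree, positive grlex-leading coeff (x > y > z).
(a) The picture has 2 separate pieces.
(b) Degree: two sheets facing apart; a quadric, so deg p = 2.
(c) Symmetries: the y ↦ −y reflection is a symmetry, so y appears only in even powers; it's symmetric under z → −z, forcing even powers of z; it's symmetric under x → −x, forcing even powers of x.
(d) Observable constraints: the z-axis gridline crossings are at z ∈ {-1, 1}; it misses every integer gridline on the x-axis; it misses every integer gridline on the y-axis.
(e) These observations pin down the coefficients.

x^2 + 3*y^2 - 3*z^2 + 3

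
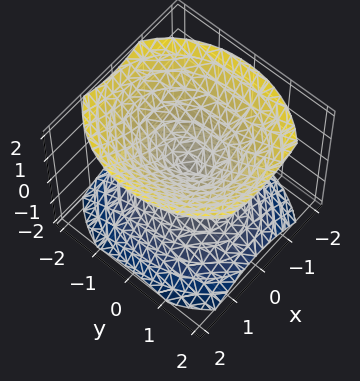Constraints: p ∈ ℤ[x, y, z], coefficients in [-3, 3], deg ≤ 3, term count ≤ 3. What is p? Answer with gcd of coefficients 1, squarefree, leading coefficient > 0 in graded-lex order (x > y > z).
First, I count 2 distinct pieces.
Then, deg p = 2.
Next, symmetries: mirror symmetry x ↦ −x ⇒ only even powers of x; mirror symmetry y ↦ −y ⇒ only even powers of y; mirror symmetry z ↦ −z ⇒ only even powers of z.
Next, from the visible intercepts: it meets the y-axis at y = 0 (among the integer gridlines); it crosses the z-axis at the gridline z = 0; it crosses the x-axis at the gridline x = 0.
Finally, the integer polynomial consistent with all of this is the stated p.

3*x^2 + 2*y^2 - 3*z^2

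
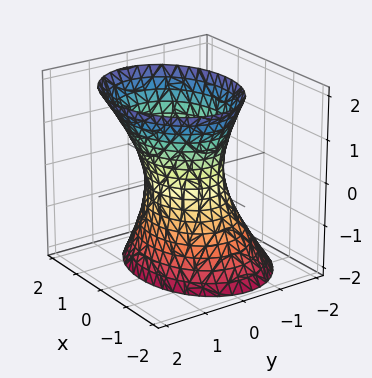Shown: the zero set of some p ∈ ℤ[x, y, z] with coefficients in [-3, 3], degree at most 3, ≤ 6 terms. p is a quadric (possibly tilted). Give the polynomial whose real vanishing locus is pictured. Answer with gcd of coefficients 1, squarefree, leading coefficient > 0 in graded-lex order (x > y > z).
2*x^2 + 3*y^2 - y*z - z^2 - 2

The degree is 2 — a generic line meets the surface in up to 2 points.
Reading off the gridlines: among the integer gridlines, it crosses the x-axis at x ∈ {-1, 1}; no z-intercept at any integer in the box.
Matching integer coefficients to the picture gives p.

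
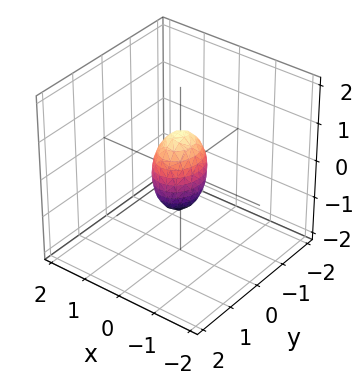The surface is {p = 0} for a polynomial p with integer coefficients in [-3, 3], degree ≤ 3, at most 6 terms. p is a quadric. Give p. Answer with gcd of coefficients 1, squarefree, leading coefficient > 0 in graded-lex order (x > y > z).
3*x^2 + 2*y^2 + z^2 - 1

deg p = 2. Bounded and convex; a quadric.
Symmetries: it's symmetric under z → −z, forcing even powers of z; it's symmetric under y → −y, forcing even powers of y; mirror symmetry x ↦ −x ⇒ only even powers of x.
Reading off the gridlines: the z-axis gridline crossings are at z ∈ {-1, 1}.
Solving for integer coefficients yields p as stated.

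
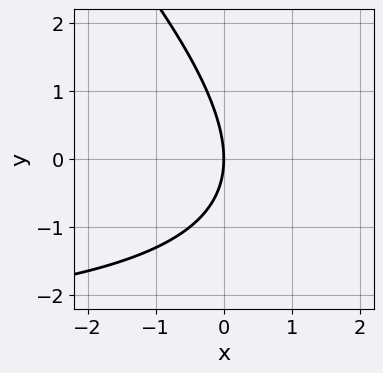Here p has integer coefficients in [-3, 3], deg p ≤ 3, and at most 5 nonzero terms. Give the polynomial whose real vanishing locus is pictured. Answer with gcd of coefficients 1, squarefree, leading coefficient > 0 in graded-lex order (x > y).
x*y + y^2 + 3*x

(a) deg p = 2. No degree-1 curve has this shape.
(b) Checking where it meets the axes: one y-axis crossing is at y = 0; one x-axis crossing is at x = 0.
(c) The integer polynomial consistent with all of this is the stated p.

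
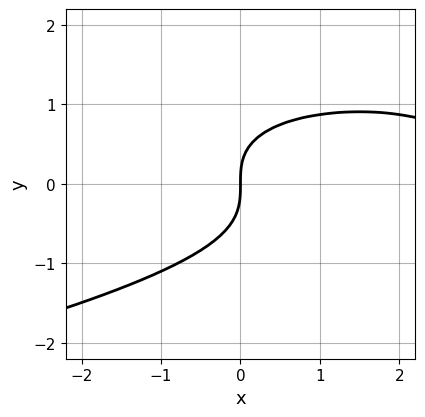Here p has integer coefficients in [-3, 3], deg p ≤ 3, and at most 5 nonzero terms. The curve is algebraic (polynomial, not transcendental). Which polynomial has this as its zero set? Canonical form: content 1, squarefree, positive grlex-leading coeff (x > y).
3*y^3 + x^2 - 3*x

(a) The degree is 3 — no degree-2 curve has this shape.
(b) Reading off the gridlines: it meets the x-axis at x = 0 (among the integer gridlines); one y-axis crossing is at y = 0.
(c) The integer polynomial consistent with all of this is the stated p.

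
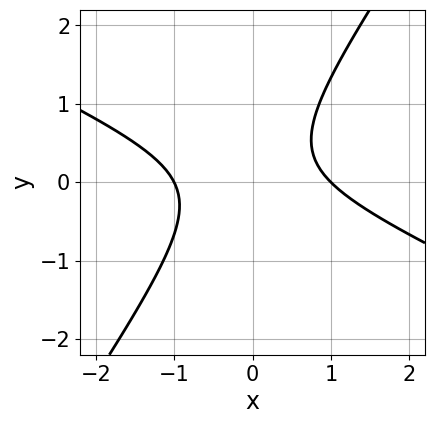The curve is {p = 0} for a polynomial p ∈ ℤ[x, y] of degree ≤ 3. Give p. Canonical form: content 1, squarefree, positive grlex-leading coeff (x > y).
2*x^2 + 3*x*y - 3*y^2 + y - 2

deg p = 2.
Reading off the gridlines: the x-axis gridline crossings are at x ∈ {-1, 1}; the curve avoids every integer y-axis point in the box.
Together with the visible shape, these determine p as stated.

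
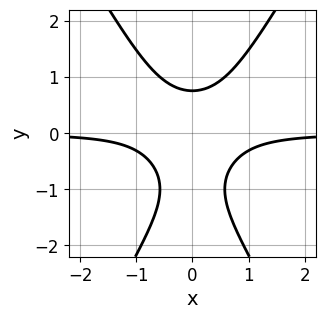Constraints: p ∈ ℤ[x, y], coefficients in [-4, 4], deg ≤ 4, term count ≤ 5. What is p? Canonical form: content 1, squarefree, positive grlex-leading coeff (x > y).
First, degree: the shape is more complex than any degree-2 curve, so deg p = 3.
Next, symmetries: it's symmetric under x → −x, forcing even powers of x.
Then, from the visible intercepts: no x-intercept at any integer in the box.
Finally, putting this together gives p.

3*x^2*y - y^3 - y^2 + 1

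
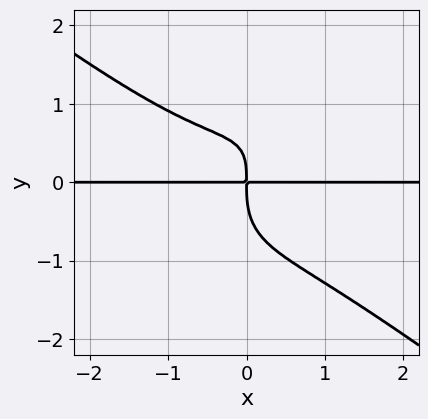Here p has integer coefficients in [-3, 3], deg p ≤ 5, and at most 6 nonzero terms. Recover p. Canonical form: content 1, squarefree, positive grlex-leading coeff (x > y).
(a) deg p = 4. No degree-3 curve has this shape.
(b) Checking where it meets the axes: the visible x-axis segment lies entirely on the curve.
(c) Putting this together gives p.

2*x^3*y - 2*x*y^3 + 2*y^4 - 2*x*y^2 + 3*x*y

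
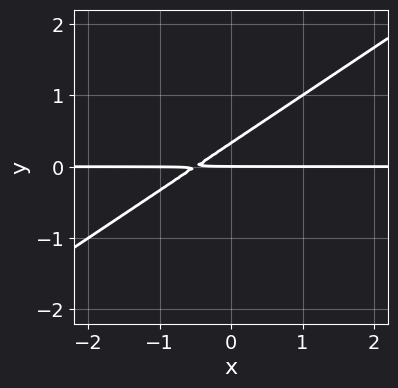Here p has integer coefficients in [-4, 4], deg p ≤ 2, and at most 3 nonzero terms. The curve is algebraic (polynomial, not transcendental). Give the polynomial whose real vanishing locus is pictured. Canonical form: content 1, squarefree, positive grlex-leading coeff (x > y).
2*x*y - 3*y^2 + y

deg p = 2. No degree-1 curve has this shape.
From the axis intercepts and sections: it meets the y-axis at y = 0 (among the integer gridlines); every point of the x-axis in the box is on the curve.
Solving for integer coefficients yields p as stated.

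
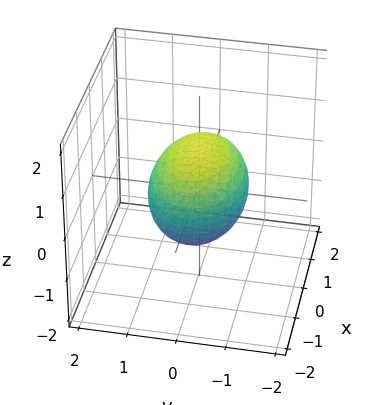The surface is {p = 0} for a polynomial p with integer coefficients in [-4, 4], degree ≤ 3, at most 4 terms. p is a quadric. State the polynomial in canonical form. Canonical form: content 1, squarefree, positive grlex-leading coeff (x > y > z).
The degree is 2 — a closed, bounded, convex surface; a quadric.
Symmetries: mirror symmetry y ↦ −y ⇒ only even powers of y; mirror symmetry x ↦ −x ⇒ only even powers of x; mirror symmetry z ↦ −z ⇒ only even powers of z.
Observable constraints: among the integer gridlines, it crosses the z-axis at z ∈ {-1, 1}; the y-axis gridline crossings are at y ∈ {-1, 1}.
These observations pin down the coefficients.

x^2 + 2*y^2 + 2*z^2 - 2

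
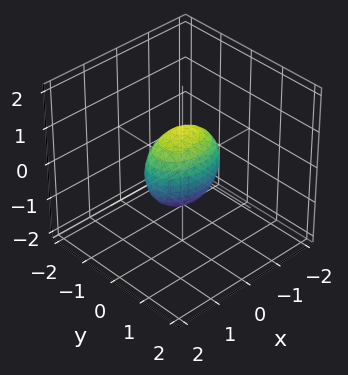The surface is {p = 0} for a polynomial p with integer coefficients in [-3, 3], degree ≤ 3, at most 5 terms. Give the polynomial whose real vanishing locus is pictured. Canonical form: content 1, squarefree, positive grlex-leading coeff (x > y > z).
Degree: a closed, bounded, convex surface; a quadric, so deg p = 2.
Symmetries: the x ↦ −x reflection is a symmetry, so x appears only in even powers; the z ↦ −z reflection is a symmetry, so z appears only in even powers; it's symmetric under y → −y, forcing even powers of y.
Reading off the gridlines: the x-axis gridline crossings are at x ∈ {-1, 1}; the z-axis gridline crossings are at z ∈ {-1, 1}.
Putting this together gives p.

x^2 + 2*y^2 + z^2 - 1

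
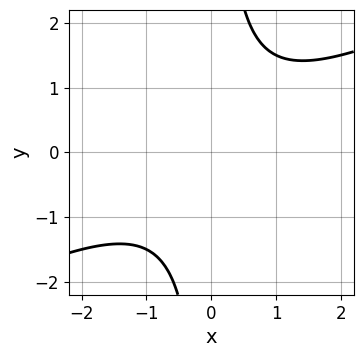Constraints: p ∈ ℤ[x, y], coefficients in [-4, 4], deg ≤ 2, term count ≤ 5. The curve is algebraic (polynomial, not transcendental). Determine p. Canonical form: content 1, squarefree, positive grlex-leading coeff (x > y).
Degree: a generic line meets the curve in up to 2 points, so deg p = 2.
From the axis intercepts and sections: it misses every integer gridline on the x-axis; the curve avoids every integer y-axis point in the box.
Solving for integer coefficients yields p as stated.

x^2 - 2*x*y + 2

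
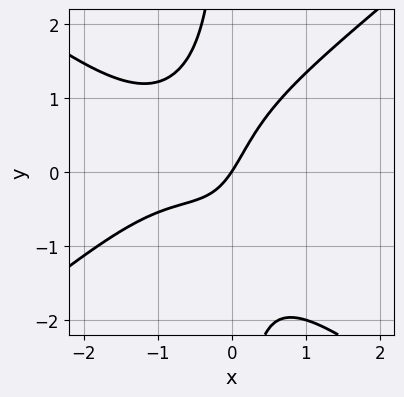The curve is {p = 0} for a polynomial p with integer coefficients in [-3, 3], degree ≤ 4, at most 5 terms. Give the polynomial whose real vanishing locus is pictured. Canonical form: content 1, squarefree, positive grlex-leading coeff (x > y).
2*x^3 - 3*x*y^2 + 3*x^2 + 3*x - 2*y

1. Degree: the shape is more complex than any degree-2 curve, so deg p = 3.
2. From the visible intercepts: it meets the y-axis at y = 0 (among the integer gridlines); it crosses the x-axis at the gridline x = 0.
3. The integer polynomial consistent with all of this is the stated p.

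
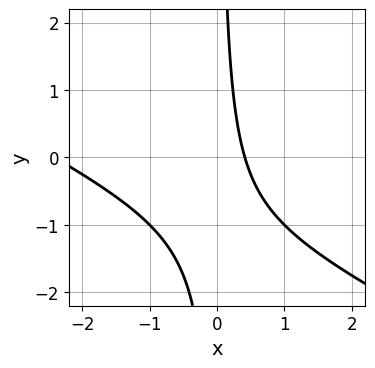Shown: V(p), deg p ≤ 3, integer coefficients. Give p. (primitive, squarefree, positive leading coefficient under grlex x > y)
1. Degree: no degree-1 curve has this shape, so deg p = 2.
2. Reading off the gridlines: it misses every integer gridline on the y-axis.
3. Solving for integer coefficients yields p as stated.

x^2 + 2*x*y + 2*x - 1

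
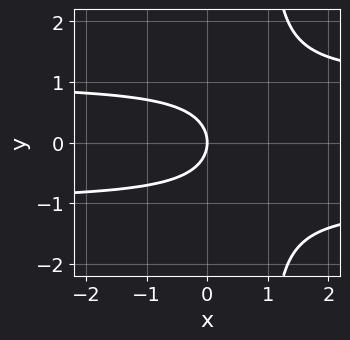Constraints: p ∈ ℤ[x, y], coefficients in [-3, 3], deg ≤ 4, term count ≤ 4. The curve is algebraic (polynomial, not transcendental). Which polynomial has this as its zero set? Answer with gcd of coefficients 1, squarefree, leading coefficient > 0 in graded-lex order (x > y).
x*y^2 - y^2 - x

(a) The degree is 3 — the shape is more complex than any degree-2 curve.
(b) Symmetries: mirror symmetry y ↦ −y ⇒ only even powers of y.
(c) Against the integer gridlines: it crosses the x-axis at the gridline x = 0; it meets the y-axis at y = 0 (among the integer gridlines).
(d) Matching integer coefficients to the picture gives p.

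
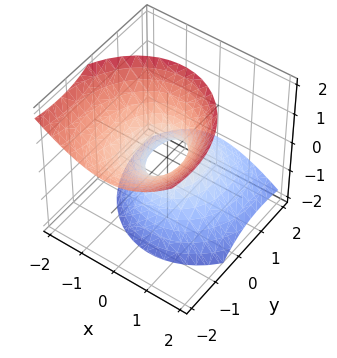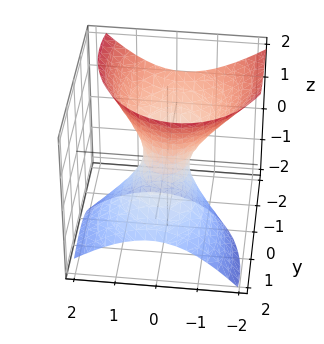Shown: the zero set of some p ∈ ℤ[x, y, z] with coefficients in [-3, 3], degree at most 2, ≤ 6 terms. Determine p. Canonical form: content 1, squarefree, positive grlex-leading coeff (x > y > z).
First, deg p = 2.
Next, from the visible intercepts: it misses every integer gridline on the z-axis.
Finally, solving for integer coefficients yields p as stated.

3*x^2 + x*z + 2*y^2 + 3*y*z - 2*z^2 - 1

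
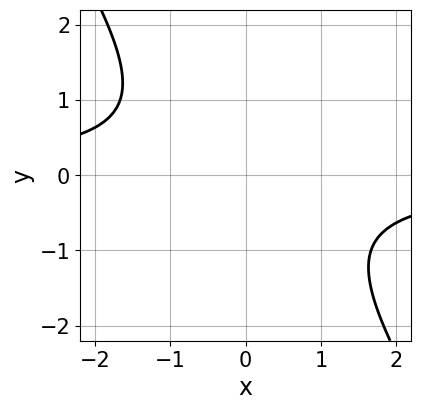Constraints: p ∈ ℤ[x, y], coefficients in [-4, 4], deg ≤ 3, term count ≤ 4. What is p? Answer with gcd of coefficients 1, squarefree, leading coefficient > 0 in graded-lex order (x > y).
3*x*y + 2*y^2 + 3

(a) Degree: no degree-1 curve has this shape, so deg p = 2.
(b) Reading off the gridlines: no x-intercept at any integer in the box; no y-intercept at any integer in the box.
(c) Solving for integer coefficients yields p as stated.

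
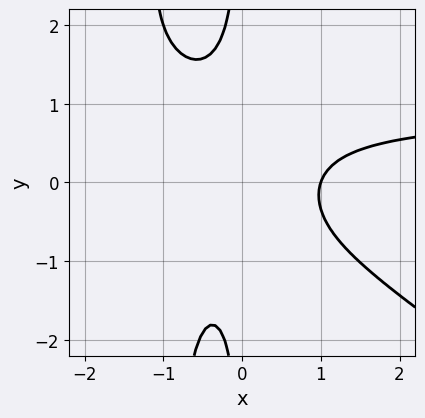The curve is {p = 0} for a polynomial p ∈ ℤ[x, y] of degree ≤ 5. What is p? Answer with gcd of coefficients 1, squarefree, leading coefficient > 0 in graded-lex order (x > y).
2*x^3*y + 3*x^2*y^2 - 2*x^3 + 3*x*y^2 + 2

First, deg p = 4. The shape is more complex than any degree-3 curve.
Next, against the integer gridlines: it misses every integer gridline on the y-axis; it crosses the x-axis at the gridline x = 1.
Finally, fitting integer coefficients to these (and the overall shape) gives p.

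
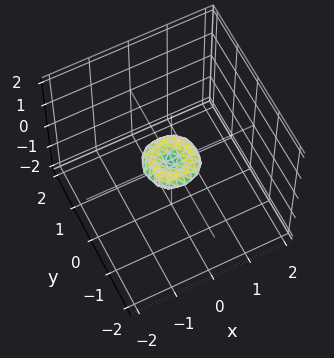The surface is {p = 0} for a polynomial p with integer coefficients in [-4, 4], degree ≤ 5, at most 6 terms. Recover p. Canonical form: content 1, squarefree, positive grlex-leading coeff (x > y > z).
First, deg p = 4. The shape is more complex than any degree-3 surface.
Next, symmetries: rotational symmetry about the z-axis ⇒ p depends on x, y only through x² + y².
Then, against the integer gridlines: it meets the z-axis at z = 0 (among the integer gridlines); one y-axis crossing is at y = 0.
Finally, together with the visible shape, these determine p as stated.

2*x^4 + 4*x^2*y^2 + 2*y^4 - x^2 - y^2 + 3*z^2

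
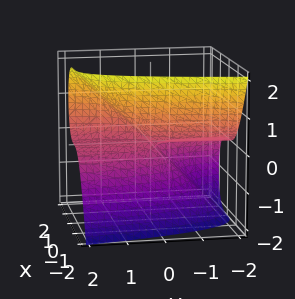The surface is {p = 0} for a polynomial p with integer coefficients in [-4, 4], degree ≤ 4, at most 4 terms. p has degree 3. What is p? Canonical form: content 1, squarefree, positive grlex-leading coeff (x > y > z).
1. deg p = 3. No degree-2 surface has this shape.
2. From the axis intercepts and sections: it meets the z-axis at z = 0 (among the integer gridlines); the visible y-axis segment lies entirely on the surface; one x-axis crossing is at x = 0.
3. These observations pin down the coefficients.

x^3 - y*z + z^2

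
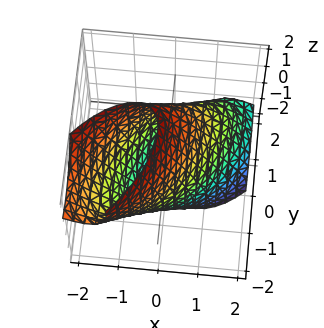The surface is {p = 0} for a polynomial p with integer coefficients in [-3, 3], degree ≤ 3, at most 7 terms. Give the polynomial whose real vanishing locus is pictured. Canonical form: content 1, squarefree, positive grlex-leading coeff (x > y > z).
1. The degree is 2 — a generic line meets the surface in up to 2 points.
2. Checking where it meets the axes: the x-axis gridline crossings are at x ∈ {-1, 1}.
3. Solving for integer coefficients yields p as stated.

3*x^2 - 3*x*y + 3*x*z + 2*y^2 + z^2 - 3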